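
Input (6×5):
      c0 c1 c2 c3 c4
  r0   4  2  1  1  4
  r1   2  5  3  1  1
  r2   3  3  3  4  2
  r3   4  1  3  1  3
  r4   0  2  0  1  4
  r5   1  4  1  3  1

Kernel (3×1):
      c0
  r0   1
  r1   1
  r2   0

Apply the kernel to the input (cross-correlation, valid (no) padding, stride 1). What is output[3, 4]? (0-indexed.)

The receptive field on the input at this output position is [3 / 4 / 1]. Elementwise product with the kernel and sum: 3·1 + 4·1.

7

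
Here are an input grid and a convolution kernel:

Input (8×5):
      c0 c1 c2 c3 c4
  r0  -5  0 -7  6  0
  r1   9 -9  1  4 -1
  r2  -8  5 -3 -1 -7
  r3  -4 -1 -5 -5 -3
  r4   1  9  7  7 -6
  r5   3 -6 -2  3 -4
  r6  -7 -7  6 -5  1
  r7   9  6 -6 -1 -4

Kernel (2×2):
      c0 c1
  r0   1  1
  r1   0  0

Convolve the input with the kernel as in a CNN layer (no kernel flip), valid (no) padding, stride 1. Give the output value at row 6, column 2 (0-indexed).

1

The receptive field on the input at this output position is [6 -5 / -6 -1]. Elementwise product with the kernel and sum: 6·1 + -5·1.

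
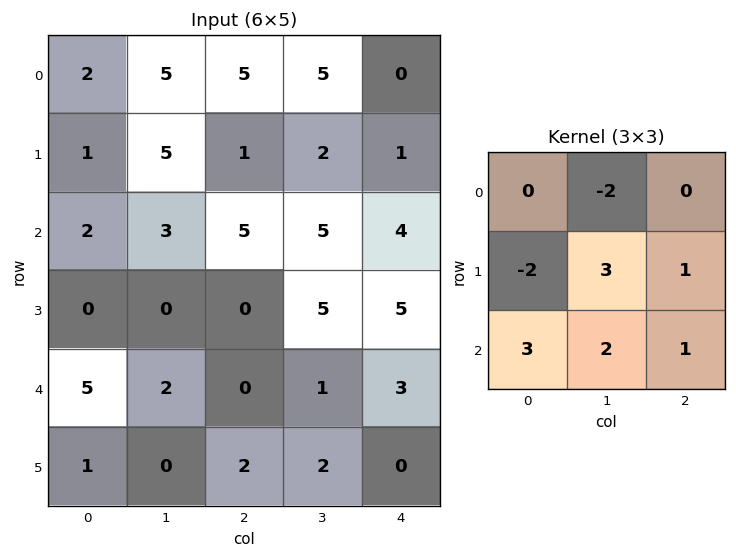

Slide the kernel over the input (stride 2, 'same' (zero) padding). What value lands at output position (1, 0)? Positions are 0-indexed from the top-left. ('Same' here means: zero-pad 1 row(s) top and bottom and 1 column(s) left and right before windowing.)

The receptive field on the zero-padded input at this output position is [0 1 5 / 0 2 3 / 0 0 0]. Elementwise product with the kernel and sum: 1·-2 + 0·-2 + 2·3 + 3·1 + 0·3 + 0·2 + 0·1.

7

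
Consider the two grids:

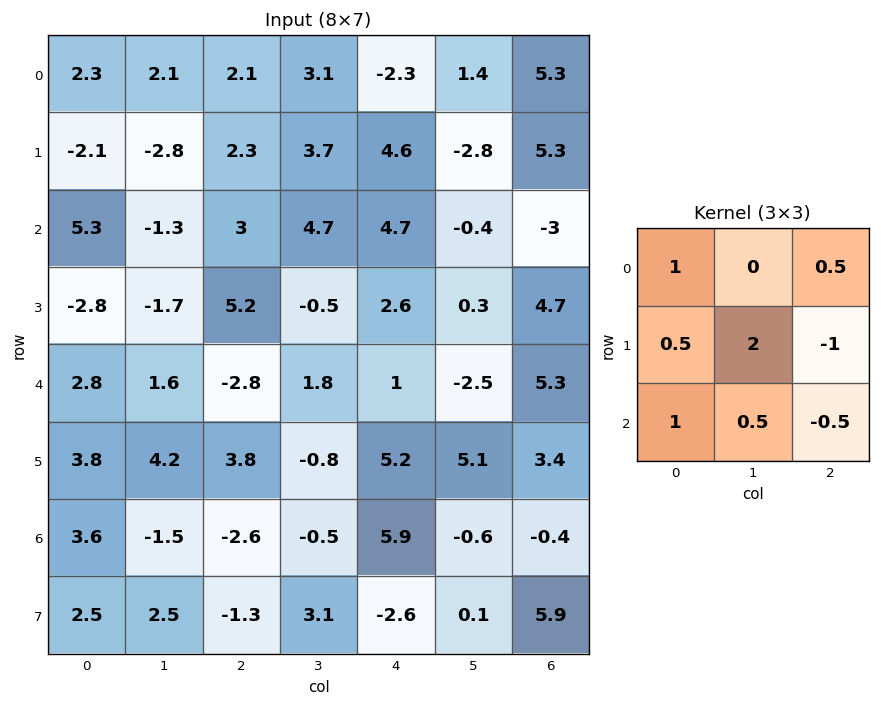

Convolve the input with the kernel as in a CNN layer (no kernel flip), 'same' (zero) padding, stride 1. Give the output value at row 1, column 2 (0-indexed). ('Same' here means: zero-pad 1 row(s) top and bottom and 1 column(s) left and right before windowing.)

The receptive field on the zero-padded input at this output position is [2.1 2.1 3.1 / -2.8 2.3 3.7 / -1.3 3 4.7]. Elementwise product with the kernel and sum: 2.1·1 + 3.1·0.5 + -2.8·0.5 + 2.3·2 + 3.7·-1 + -1.3·1 + 3·0.5 + 4.7·-0.5.

1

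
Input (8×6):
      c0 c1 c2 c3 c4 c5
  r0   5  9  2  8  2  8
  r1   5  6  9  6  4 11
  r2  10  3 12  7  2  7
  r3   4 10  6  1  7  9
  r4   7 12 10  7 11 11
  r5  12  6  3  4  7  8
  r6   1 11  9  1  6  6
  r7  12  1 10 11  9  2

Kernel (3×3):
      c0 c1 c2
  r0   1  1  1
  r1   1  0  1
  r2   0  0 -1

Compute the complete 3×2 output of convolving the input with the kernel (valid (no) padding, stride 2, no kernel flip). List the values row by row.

18 23
25 23
35 32

Output[0,0]: The receptive field on the input at this output position is [5 9 2 / 5 6 9 / 10 3 12]. Elementwise product with the kernel and sum: 5·1 + 9·1 + 2·1 + 5·1 + 9·1 + 12·-1.
Output[0,1]: The receptive field on the input at this output position is [2 8 2 / 9 6 4 / 12 7 2]. Elementwise product with the kernel and sum: 2·1 + 8·1 + 2·1 + 9·1 + 4·1 + 2·-1.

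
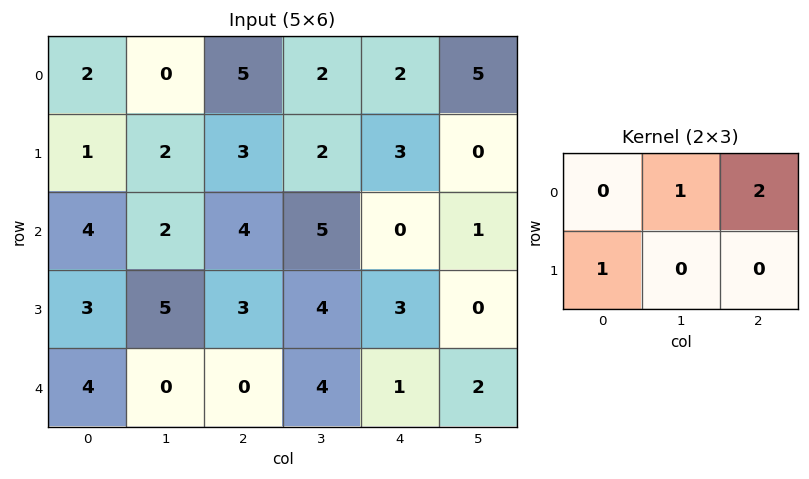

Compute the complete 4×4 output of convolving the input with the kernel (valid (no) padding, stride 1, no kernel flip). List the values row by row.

Output[0,0]: The receptive field on the input at this output position is [2 0 5 / 1 2 3]. Elementwise product with the kernel and sum: 0·1 + 5·2 + 1·1.
Output[0,1]: The receptive field on the input at this output position is [0 5 2 / 2 3 2]. Elementwise product with the kernel and sum: 5·1 + 2·2 + 2·1.

11 11 9 14
12 9 12 8
13 19 8 6
15 11 10 7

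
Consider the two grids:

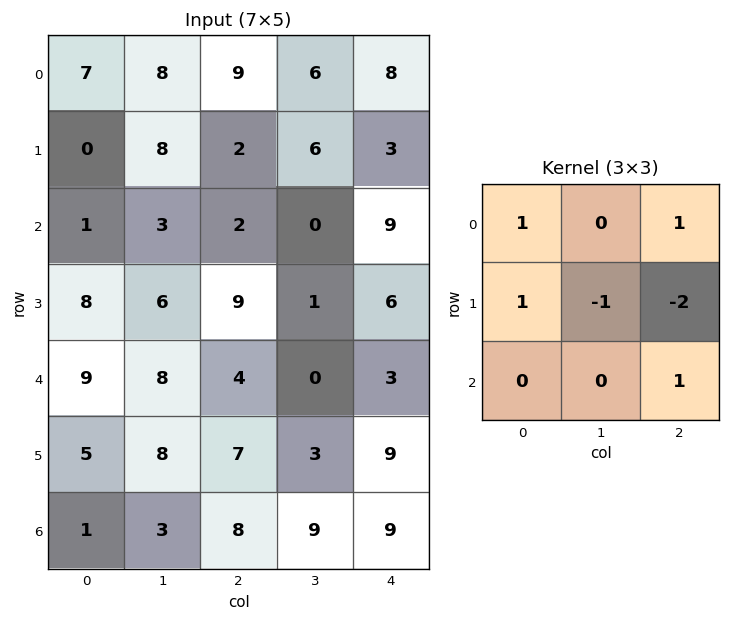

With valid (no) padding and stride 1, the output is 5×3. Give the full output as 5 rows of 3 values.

Output[0,0]: The receptive field on the input at this output position is [7 8 9 / 0 8 2 / 1 3 2]. Elementwise product with the kernel and sum: 7·1 + 9·1 + 0·1 + 8·-1 + 2·-2 + 2·1.

6 8 16
5 16 -5
-9 -2 10
17 14 22
4 12 2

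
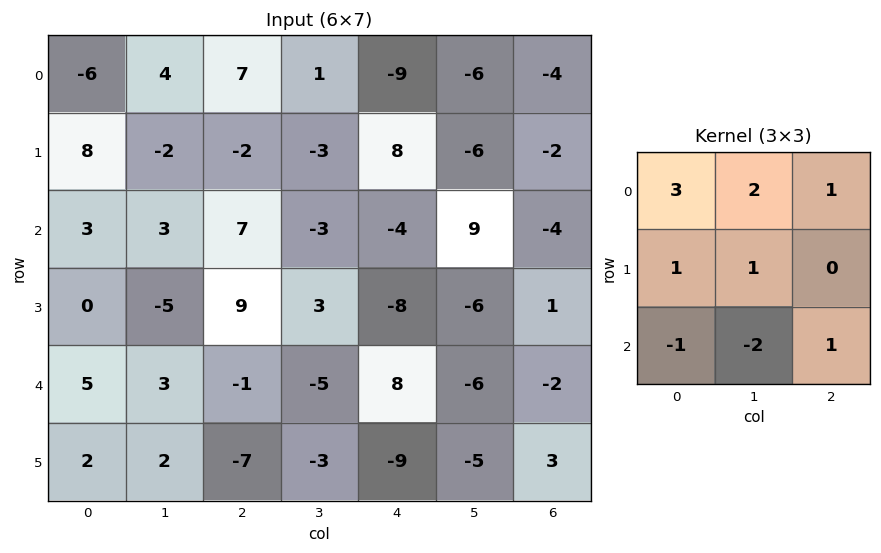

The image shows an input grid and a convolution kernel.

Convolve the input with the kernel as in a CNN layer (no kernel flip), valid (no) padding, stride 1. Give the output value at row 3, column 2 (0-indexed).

The receptive field on the input at this output position is [9 3 -8 / -1 -5 8 / -7 -3 -9]. Elementwise product with the kernel and sum: 9·3 + 3·2 + -8·1 + -1·1 + -5·1 + -7·-1 + -3·-2 + -9·1.

23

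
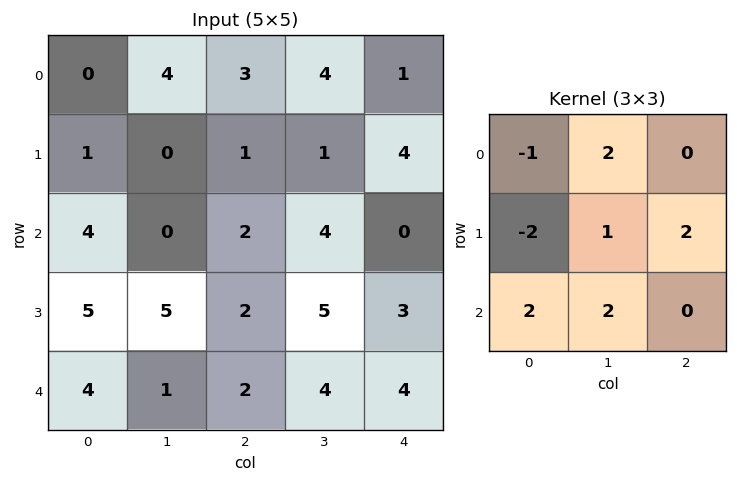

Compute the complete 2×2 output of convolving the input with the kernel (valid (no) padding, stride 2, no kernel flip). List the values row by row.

Output[0,0]: The receptive field on the input at this output position is [0 4 3 / 1 0 1 / 4 0 2]. Elementwise product with the kernel and sum: 0·-1 + 4·2 + 1·-2 + 0·1 + 1·2 + 4·2 + 0·2.
Output[0,1]: The receptive field on the input at this output position is [3 4 1 / 1 1 4 / 2 4 0]. Elementwise product with the kernel and sum: 3·-1 + 4·2 + 1·-2 + 1·1 + 4·2 + 2·2 + 4·2.

16 24
5 25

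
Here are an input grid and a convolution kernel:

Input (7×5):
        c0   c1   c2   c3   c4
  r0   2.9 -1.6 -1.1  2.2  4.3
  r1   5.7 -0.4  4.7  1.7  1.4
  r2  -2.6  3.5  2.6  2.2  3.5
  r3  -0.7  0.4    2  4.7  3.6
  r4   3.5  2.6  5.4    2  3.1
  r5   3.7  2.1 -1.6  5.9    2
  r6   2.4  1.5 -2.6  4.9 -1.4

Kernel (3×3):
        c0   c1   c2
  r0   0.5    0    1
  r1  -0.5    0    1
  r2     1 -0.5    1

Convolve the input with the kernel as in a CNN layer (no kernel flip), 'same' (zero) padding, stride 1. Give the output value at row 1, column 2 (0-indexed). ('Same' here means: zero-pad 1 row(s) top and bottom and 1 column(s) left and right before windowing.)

7.7

The receptive field on the zero-padded input at this output position is [-1.6 -1.1 2.2 / -0.4 4.7 1.7 / 3.5 2.6 2.2]. Elementwise product with the kernel and sum: -1.6·0.5 + 2.2·1 + -0.4·-0.5 + 1.7·1 + 3.5·1 + 2.6·-0.5 + 2.2·1.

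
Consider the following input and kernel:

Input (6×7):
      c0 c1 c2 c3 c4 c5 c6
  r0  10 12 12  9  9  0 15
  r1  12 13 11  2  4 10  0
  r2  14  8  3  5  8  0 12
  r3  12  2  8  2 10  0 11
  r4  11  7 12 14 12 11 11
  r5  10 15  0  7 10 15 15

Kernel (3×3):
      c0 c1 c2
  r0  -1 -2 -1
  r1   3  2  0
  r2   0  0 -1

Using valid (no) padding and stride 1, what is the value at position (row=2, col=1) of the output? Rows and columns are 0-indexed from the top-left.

-11

The receptive field on the input at this output position is [8 3 5 / 2 8 2 / 7 12 14]. Elementwise product with the kernel and sum: 8·-1 + 3·-2 + 5·-1 + 2·3 + 8·2 + 14·-1.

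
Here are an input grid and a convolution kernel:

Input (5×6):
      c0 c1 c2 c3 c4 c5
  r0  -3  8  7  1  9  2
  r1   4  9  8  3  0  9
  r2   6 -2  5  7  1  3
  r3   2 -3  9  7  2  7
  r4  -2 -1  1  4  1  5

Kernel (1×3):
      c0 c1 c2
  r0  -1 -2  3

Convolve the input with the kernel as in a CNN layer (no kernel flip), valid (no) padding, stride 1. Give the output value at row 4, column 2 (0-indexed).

-6

The receptive field on the input at this output position is [1 4 1]. Elementwise product with the kernel and sum: 1·-1 + 4·-2 + 1·3.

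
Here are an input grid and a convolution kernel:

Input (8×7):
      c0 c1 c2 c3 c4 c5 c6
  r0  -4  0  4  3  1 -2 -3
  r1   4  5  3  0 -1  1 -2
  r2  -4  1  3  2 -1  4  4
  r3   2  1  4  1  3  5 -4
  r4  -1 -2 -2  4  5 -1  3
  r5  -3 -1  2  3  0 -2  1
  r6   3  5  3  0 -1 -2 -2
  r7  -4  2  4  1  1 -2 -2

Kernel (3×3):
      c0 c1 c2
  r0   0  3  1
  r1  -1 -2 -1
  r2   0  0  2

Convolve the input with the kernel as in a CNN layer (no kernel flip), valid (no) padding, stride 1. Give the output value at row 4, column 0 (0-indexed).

1

The receptive field on the input at this output position is [-1 -2 -2 / -3 -1 2 / 3 5 3]. Elementwise product with the kernel and sum: -2·3 + -2·1 + -3·-1 + -1·-2 + 2·-1 + 3·2.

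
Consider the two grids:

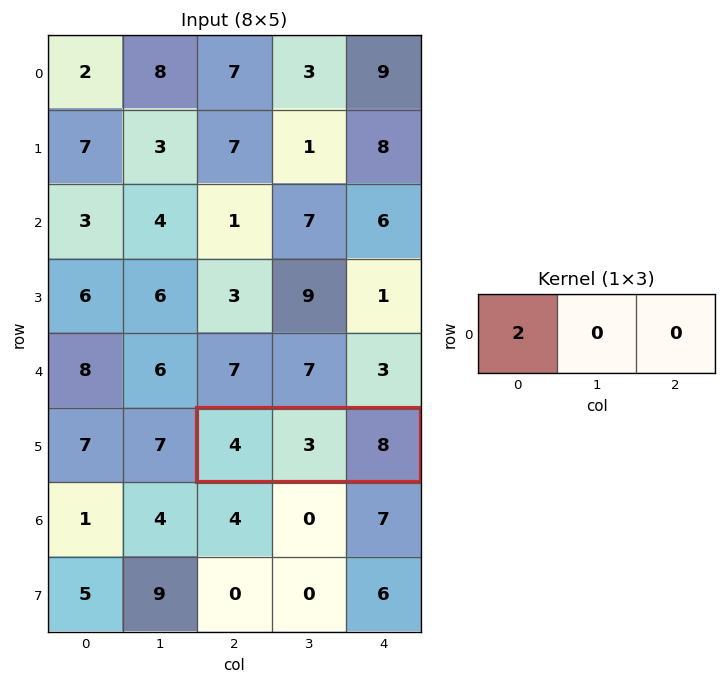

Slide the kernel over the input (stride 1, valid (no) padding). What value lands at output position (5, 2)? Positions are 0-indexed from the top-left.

8

The receptive field on the input at this output position is [4 3 8]. Elementwise product with the kernel and sum: 4·2.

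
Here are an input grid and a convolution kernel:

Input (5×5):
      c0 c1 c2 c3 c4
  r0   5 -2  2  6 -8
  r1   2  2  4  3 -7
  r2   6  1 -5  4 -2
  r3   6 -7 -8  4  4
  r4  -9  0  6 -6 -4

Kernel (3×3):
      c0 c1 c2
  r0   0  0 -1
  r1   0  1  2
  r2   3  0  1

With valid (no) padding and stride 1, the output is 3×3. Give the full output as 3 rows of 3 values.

Output[0,0]: The receptive field on the input at this output position is [5 -2 2 / 2 2 4 / 6 1 -5]. Elementwise product with the kernel and sum: 2·-1 + 2·1 + 4·2 + 6·3 + -5·1.
Output[0,1]: The receptive field on the input at this output position is [-2 2 6 / 2 4 3 / 1 -5 4]. Elementwise product with the kernel and sum: 6·-1 + 4·1 + 3·2 + 1·3 + 4·1.

21 11 -20
-3 -17 -13
-39 -10 28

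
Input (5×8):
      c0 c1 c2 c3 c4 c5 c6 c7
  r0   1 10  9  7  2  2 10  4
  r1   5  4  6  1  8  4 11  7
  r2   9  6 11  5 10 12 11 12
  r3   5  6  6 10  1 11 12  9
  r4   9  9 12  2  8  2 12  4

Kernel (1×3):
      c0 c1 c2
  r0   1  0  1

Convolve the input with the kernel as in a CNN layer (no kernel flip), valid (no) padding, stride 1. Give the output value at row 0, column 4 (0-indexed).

The receptive field on the input at this output position is [2 2 10]. Elementwise product with the kernel and sum: 2·1 + 10·1.

12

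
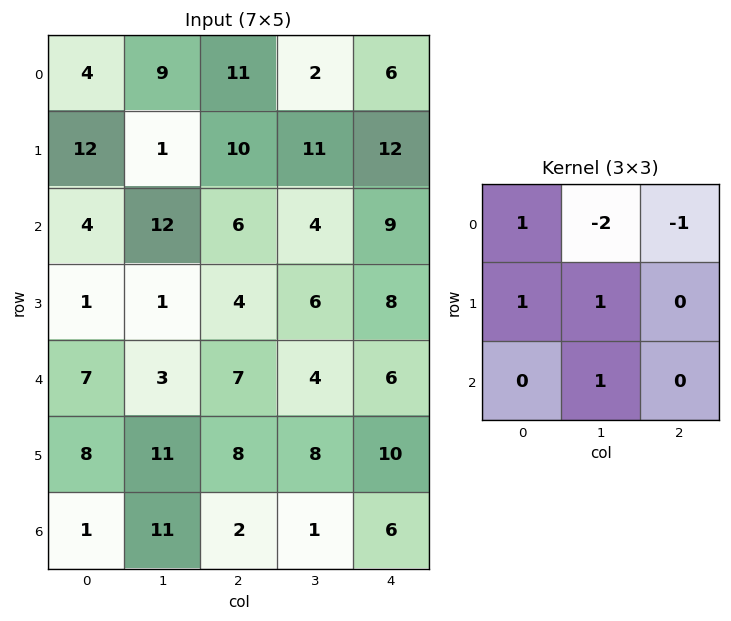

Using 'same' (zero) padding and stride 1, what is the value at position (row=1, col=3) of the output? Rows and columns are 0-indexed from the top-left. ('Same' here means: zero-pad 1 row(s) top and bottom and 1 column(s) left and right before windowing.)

26

The receptive field on the zero-padded input at this output position is [11 2 6 / 10 11 12 / 6 4 9]. Elementwise product with the kernel and sum: 11·1 + 2·-2 + 6·-1 + 10·1 + 11·1 + 4·1.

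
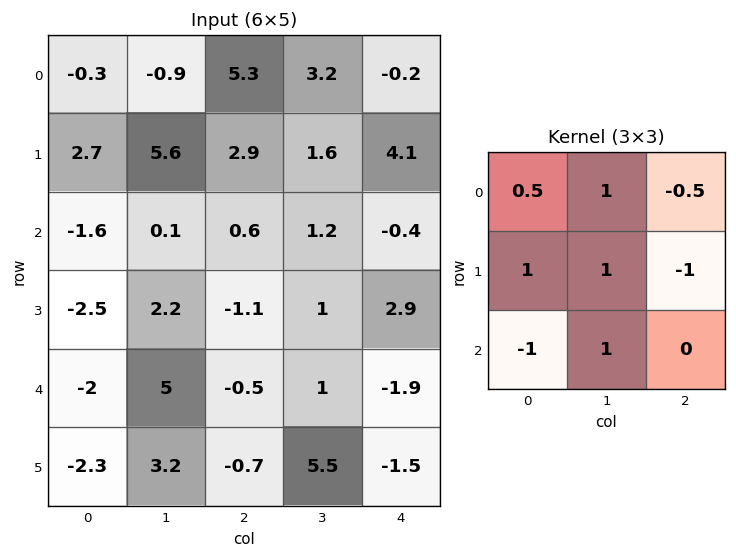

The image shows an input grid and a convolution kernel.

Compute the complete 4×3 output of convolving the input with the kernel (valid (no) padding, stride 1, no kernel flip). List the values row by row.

Output[0,0]: The receptive field on the input at this output position is [-0.3 -0.9 5.3 / 2.7 5.6 2.9 / -1.6 0.1 0.6]. Elementwise product with the kernel and sum: -0.3·0.5 + -0.9·1 + 5.3·-0.5 + 2.7·1 + 5.6·1 + 2.9·-1 + -1.6·-1 + 0.1·1.

3.4 10.65 6.95
8.1 1.1 5.3
6.8 -5.35 0.2
10.5 -0.9 7.6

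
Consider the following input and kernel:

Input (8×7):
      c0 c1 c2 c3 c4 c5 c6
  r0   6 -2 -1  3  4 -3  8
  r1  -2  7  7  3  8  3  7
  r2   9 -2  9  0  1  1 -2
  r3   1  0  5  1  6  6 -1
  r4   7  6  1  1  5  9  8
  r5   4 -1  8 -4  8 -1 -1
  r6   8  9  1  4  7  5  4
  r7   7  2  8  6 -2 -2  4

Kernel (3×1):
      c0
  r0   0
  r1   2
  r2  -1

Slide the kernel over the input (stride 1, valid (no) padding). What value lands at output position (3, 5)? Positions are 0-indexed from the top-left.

The receptive field on the input at this output position is [6 / 9 / -1]. Elementwise product with the kernel and sum: 9·2 + -1·-1.

19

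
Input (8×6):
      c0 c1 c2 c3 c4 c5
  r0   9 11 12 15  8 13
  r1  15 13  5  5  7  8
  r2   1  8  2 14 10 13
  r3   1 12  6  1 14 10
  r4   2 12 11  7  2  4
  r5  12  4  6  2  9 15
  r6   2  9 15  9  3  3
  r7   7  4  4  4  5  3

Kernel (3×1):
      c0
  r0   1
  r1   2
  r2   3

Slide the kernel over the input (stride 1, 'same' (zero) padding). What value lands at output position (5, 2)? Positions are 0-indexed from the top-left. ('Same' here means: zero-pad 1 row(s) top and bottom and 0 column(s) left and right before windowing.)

The receptive field on the zero-padded input at this output position is [11 / 6 / 15]. Elementwise product with the kernel and sum: 11·1 + 6·2 + 15·3.

68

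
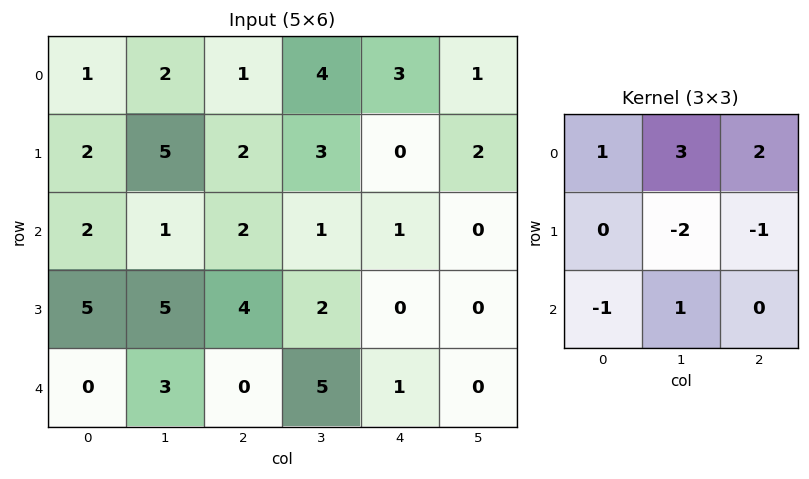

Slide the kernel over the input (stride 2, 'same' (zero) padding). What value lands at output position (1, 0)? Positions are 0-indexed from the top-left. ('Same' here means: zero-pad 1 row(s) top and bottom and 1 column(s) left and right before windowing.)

16

The receptive field on the zero-padded input at this output position is [0 2 5 / 0 2 1 / 0 5 5]. Elementwise product with the kernel and sum: 0·1 + 2·3 + 5·2 + 2·-2 + 1·-1 + 0·-1 + 5·1.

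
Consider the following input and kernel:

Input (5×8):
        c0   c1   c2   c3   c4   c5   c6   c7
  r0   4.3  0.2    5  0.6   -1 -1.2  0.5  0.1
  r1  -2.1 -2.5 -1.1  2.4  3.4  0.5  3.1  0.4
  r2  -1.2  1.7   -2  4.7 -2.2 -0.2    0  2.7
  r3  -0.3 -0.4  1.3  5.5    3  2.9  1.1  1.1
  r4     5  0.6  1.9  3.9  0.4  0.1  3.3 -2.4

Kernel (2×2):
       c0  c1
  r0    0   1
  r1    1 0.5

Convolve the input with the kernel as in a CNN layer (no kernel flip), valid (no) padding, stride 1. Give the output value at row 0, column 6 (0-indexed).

The receptive field on the input at this output position is [0.5 0.1 / 3.1 0.4]. Elementwise product with the kernel and sum: 0.1·1 + 3.1·1 + 0.4·0.5.

3.4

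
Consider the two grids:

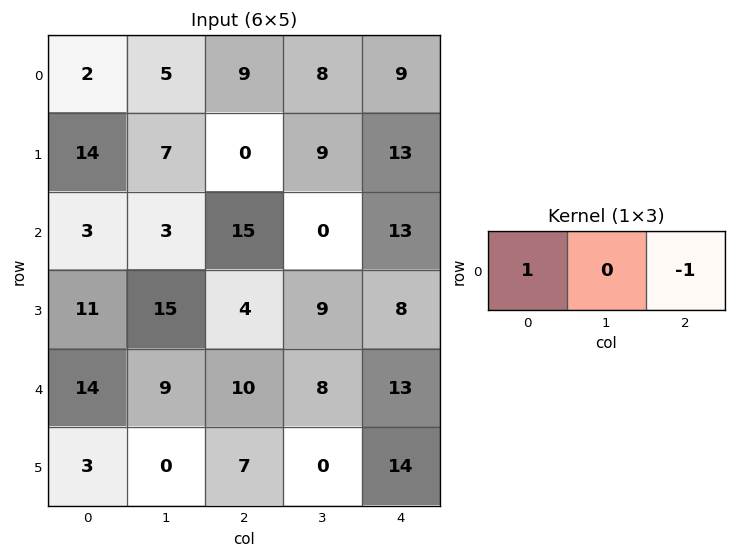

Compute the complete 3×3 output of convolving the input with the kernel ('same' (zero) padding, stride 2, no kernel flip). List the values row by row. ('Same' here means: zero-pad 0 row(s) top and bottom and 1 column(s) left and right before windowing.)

-5 -3 8
-3 3 0
-9 1 8

Output[0,0]: The receptive field on the zero-padded input at this output position is [0 2 5]. Elementwise product with the kernel and sum: 0·1 + 5·-1.
Output[0,1]: The receptive field on the zero-padded input at this output position is [5 9 8]. Elementwise product with the kernel and sum: 5·1 + 8·-1.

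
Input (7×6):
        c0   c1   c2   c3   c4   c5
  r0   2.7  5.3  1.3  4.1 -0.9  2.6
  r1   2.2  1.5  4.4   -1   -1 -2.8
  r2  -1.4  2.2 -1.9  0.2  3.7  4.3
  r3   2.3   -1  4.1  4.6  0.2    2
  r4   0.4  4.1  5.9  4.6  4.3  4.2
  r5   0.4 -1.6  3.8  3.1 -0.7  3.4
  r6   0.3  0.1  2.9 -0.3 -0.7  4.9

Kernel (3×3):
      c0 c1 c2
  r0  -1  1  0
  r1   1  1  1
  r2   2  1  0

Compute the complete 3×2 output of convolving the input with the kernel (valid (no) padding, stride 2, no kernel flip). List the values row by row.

Output[0,0]: The receptive field on the input at this output position is [2.7 5.3 1.3 / 2.2 1.5 4.4 / -1.4 2.2 -1.9]. Elementwise product with the kernel and sum: 2.7·-1 + 5.3·1 + 2.2·1 + 1.5·1 + 4.4·1 + -1.4·2 + 2.2·1.

10.1 1.6
13.9 27.4
7 10.4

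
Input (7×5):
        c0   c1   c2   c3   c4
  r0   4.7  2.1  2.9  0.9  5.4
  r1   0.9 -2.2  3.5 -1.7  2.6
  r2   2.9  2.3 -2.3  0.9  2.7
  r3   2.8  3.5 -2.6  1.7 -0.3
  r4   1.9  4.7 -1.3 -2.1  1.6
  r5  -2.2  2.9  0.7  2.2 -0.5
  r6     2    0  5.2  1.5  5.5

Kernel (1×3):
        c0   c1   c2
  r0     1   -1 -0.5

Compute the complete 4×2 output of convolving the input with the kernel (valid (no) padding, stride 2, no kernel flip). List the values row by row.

1.15 -0.7
1.75 -4.55
-2.15 0
-0.6 0.95

Output[0,0]: The receptive field on the input at this output position is [4.7 2.1 2.9]. Elementwise product with the kernel and sum: 4.7·1 + 2.1·-1 + 2.9·-0.5.
Output[0,1]: The receptive field on the input at this output position is [2.9 0.9 5.4]. Elementwise product with the kernel and sum: 2.9·1 + 0.9·-1 + 5.4·-0.5.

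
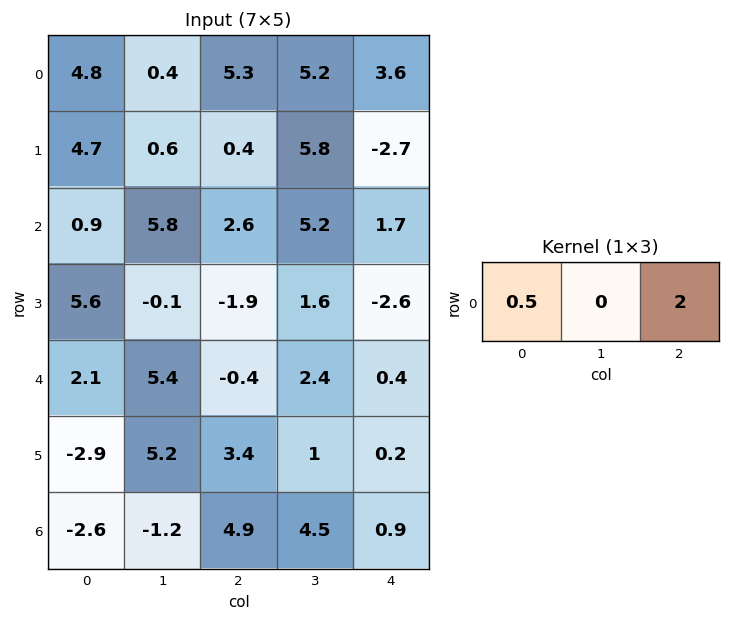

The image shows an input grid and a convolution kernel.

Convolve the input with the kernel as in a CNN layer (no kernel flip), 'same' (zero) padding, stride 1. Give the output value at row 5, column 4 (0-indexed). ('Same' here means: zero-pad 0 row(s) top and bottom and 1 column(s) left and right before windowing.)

0.5

The receptive field on the zero-padded input at this output position is [1 0.2 0]. Elementwise product with the kernel and sum: 1·0.5 + 0·2.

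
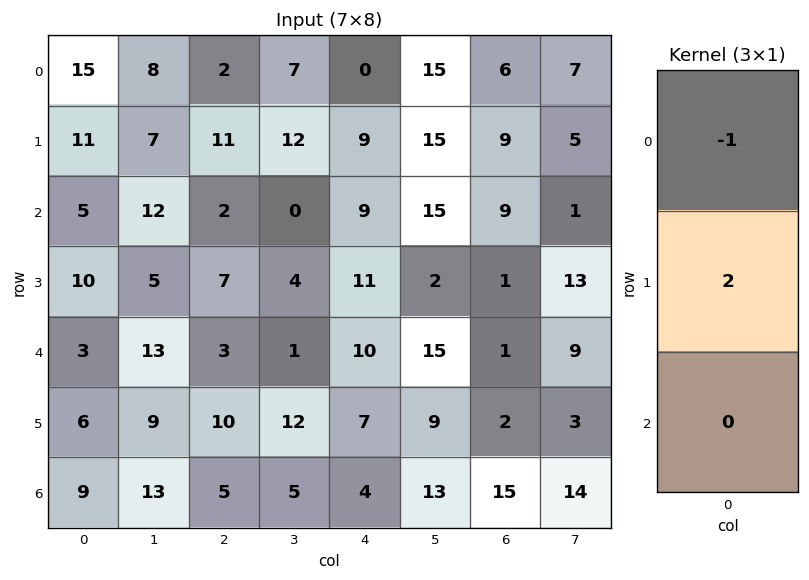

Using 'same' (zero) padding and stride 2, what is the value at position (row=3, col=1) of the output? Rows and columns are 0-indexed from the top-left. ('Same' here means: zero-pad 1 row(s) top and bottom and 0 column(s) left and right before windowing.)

The receptive field on the zero-padded input at this output position is [10 / 5 / 0]. Elementwise product with the kernel and sum: 10·-1 + 5·2.

0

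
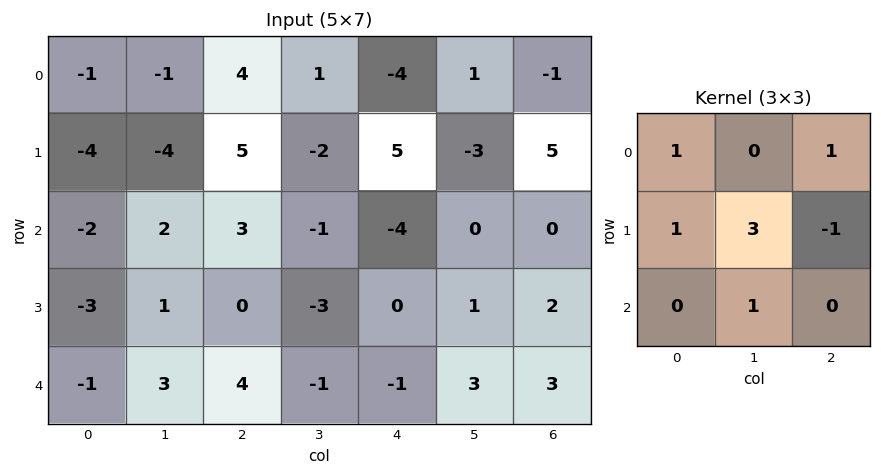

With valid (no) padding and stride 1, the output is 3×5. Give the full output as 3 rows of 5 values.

-16 16 -7 14 -14
3 6 11 -18 7
4 9 -11 -6 0

Output[0,0]: The receptive field on the input at this output position is [-1 -1 4 / -4 -4 5 / -2 2 3]. Elementwise product with the kernel and sum: -1·1 + 4·1 + -4·1 + -4·3 + 5·-1 + 2·1.
Output[0,1]: The receptive field on the input at this output position is [-1 4 1 / -4 5 -2 / 2 3 -1]. Elementwise product with the kernel and sum: -1·1 + 1·1 + -4·1 + 5·3 + -2·-1 + 3·1.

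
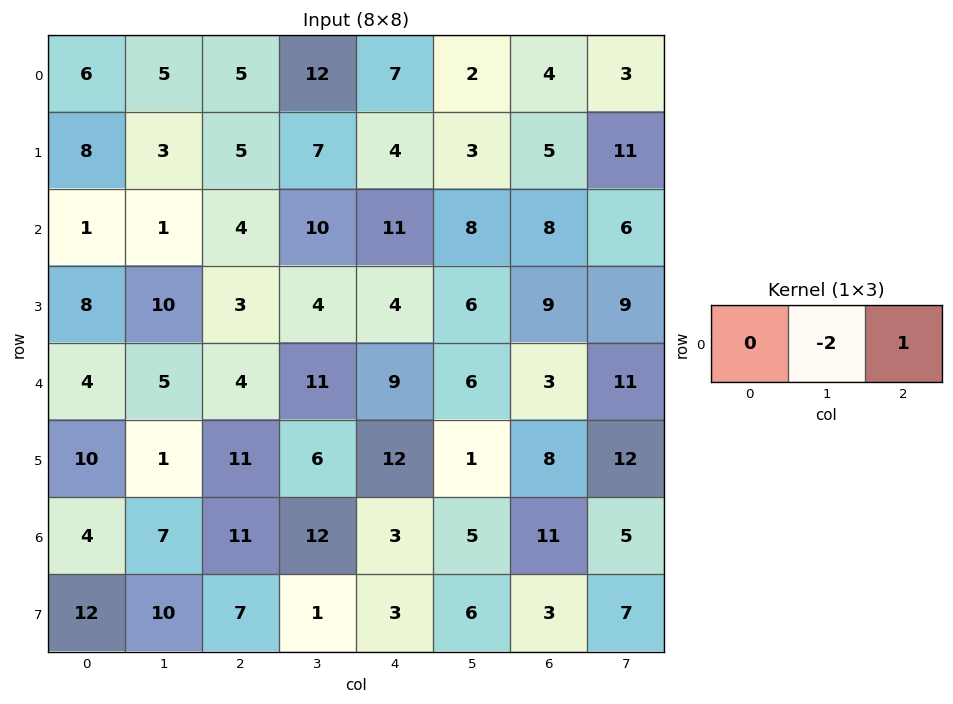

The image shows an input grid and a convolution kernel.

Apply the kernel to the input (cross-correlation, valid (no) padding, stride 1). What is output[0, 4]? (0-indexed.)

0

The receptive field on the input at this output position is [7 2 4]. Elementwise product with the kernel and sum: 2·-2 + 4·1.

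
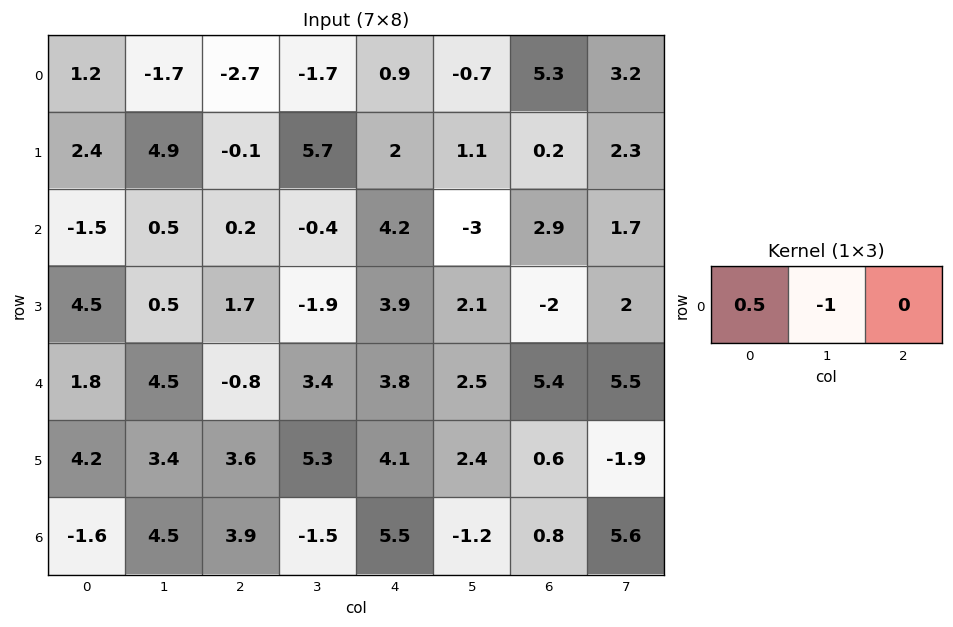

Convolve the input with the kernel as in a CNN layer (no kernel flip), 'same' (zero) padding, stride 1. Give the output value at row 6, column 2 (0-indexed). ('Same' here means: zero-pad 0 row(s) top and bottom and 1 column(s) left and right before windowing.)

The receptive field on the zero-padded input at this output position is [4.5 3.9 -1.5]. Elementwise product with the kernel and sum: 4.5·0.5 + 3.9·-1.

-1.65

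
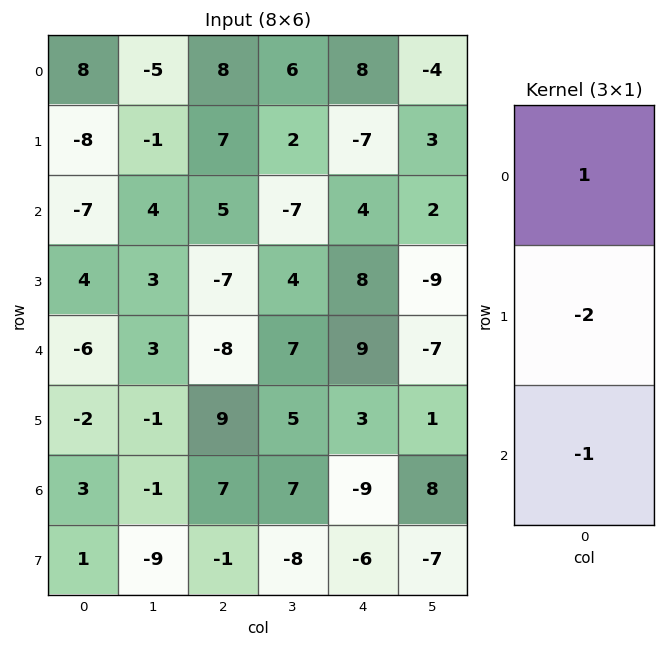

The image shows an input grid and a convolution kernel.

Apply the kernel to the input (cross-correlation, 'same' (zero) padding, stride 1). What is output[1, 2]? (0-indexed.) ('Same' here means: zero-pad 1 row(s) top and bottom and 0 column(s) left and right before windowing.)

-11

The receptive field on the zero-padded input at this output position is [8 / 7 / 5]. Elementwise product with the kernel and sum: 8·1 + 7·-2 + 5·-1.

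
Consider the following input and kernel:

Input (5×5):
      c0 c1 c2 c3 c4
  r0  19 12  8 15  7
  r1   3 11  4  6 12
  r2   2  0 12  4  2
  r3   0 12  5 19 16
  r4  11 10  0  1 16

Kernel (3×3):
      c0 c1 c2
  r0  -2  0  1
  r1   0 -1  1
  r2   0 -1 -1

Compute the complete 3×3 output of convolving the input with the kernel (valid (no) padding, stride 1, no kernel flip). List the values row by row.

-49 -23 -9
-7 -48 -33
-9 17 -42

Output[0,0]: The receptive field on the input at this output position is [19 12 8 / 3 11 4 / 2 0 12]. Elementwise product with the kernel and sum: 19·-2 + 8·1 + 11·-1 + 4·1 + 0·-1 + 12·-1.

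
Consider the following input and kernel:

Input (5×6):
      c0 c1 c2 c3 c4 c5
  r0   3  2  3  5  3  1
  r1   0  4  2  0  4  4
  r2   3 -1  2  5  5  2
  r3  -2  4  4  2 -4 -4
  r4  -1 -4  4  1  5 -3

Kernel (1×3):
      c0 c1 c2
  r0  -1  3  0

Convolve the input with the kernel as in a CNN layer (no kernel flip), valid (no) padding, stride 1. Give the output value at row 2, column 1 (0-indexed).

The receptive field on the input at this output position is [-1 2 5]. Elementwise product with the kernel and sum: -1·-1 + 2·3.

7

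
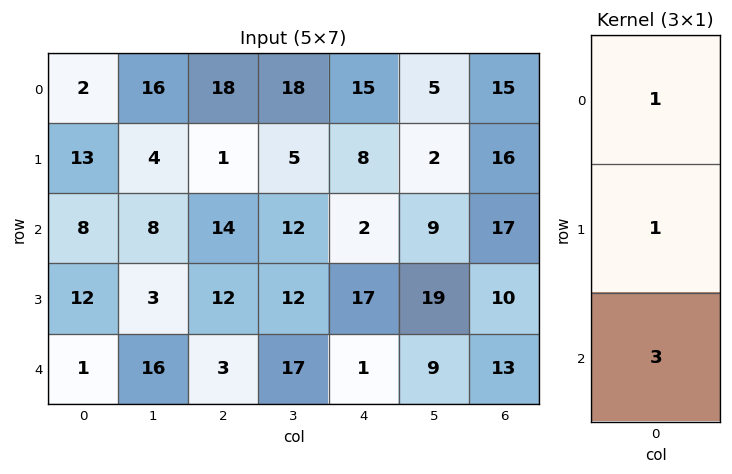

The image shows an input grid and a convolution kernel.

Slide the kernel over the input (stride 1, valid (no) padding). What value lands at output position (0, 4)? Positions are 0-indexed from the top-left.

29

The receptive field on the input at this output position is [15 / 8 / 2]. Elementwise product with the kernel and sum: 15·1 + 8·1 + 2·3.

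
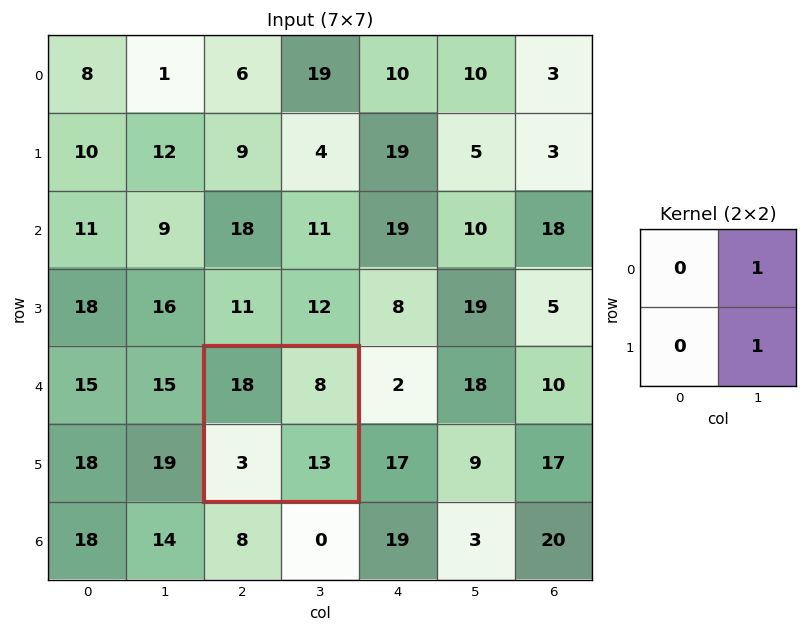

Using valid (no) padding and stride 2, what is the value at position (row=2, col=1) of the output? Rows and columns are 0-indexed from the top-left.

21

The receptive field on the input at this output position is [18 8 / 3 13]. Elementwise product with the kernel and sum: 8·1 + 13·1.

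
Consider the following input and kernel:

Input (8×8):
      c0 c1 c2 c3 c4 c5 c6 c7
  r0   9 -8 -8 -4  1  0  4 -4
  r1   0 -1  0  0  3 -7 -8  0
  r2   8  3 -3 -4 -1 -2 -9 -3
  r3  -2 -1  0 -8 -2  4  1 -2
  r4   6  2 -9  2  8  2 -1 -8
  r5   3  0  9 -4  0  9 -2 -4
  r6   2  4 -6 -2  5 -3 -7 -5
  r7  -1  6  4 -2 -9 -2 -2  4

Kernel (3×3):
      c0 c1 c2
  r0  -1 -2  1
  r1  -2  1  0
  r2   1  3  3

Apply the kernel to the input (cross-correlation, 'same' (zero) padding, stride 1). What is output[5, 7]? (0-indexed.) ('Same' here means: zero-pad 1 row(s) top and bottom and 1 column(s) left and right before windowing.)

The receptive field on the zero-padded input at this output position is [-1 -8 0 / -2 -4 0 / -7 -5 0]. Elementwise product with the kernel and sum: -1·-1 + -8·-2 + 0·1 + -2·-2 + -4·1 + -7·1 + -5·3 + 0·3.

-5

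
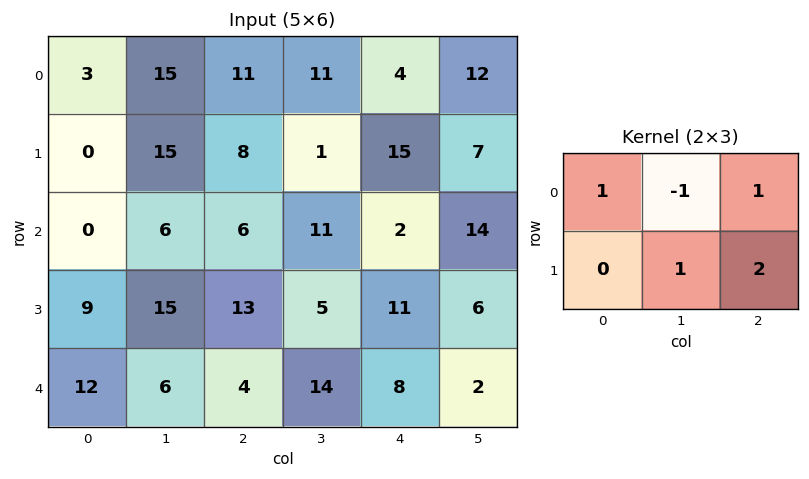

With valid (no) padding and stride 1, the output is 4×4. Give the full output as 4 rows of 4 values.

30 25 35 48
11 36 37 23
41 34 24 46
21 39 49 12

Output[0,0]: The receptive field on the input at this output position is [3 15 11 / 0 15 8]. Elementwise product with the kernel and sum: 3·1 + 15·-1 + 11·1 + 15·1 + 8·2.
Output[0,1]: The receptive field on the input at this output position is [15 11 11 / 15 8 1]. Elementwise product with the kernel and sum: 15·1 + 11·-1 + 11·1 + 8·1 + 1·2.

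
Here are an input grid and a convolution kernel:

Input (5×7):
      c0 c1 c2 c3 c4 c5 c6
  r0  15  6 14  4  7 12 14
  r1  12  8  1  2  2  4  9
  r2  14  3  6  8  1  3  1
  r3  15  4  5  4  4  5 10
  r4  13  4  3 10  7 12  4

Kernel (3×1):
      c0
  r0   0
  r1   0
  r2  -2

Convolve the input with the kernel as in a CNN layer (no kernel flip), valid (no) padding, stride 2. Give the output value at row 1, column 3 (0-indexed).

The receptive field on the input at this output position is [1 / 10 / 4]. Elementwise product with the kernel and sum: 4·-2.

-8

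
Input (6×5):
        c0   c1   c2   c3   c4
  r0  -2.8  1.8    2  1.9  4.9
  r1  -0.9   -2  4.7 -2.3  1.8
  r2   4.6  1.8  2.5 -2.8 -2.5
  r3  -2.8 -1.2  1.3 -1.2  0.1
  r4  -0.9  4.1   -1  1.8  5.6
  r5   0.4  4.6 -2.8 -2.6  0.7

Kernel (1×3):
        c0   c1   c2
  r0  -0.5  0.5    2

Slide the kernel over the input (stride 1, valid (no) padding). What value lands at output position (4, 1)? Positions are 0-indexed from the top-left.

1.05

The receptive field on the input at this output position is [4.1 -1 1.8]. Elementwise product with the kernel and sum: 4.1·-0.5 + -1·0.5 + 1.8·2.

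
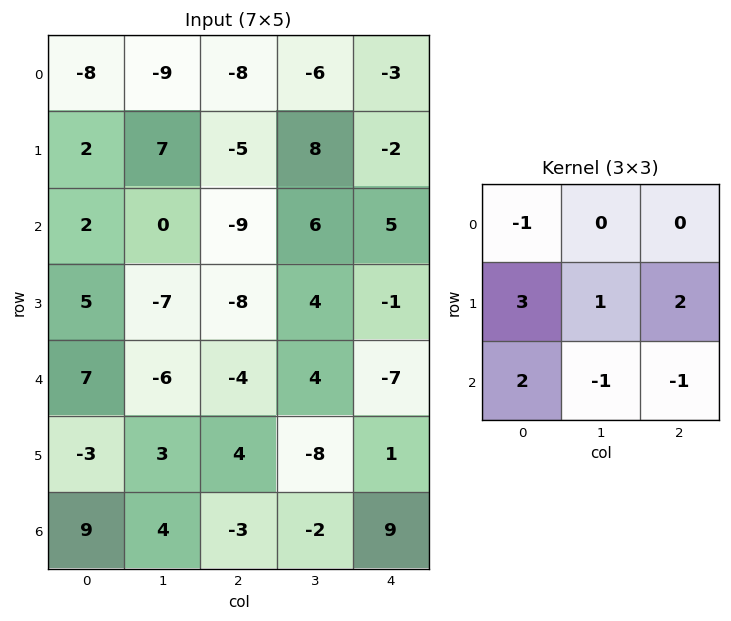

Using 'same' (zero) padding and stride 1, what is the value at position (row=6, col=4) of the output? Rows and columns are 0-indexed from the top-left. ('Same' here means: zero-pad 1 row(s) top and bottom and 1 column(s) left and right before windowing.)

The receptive field on the zero-padded input at this output position is [-8 1 0 / -2 9 0 / 0 0 0]. Elementwise product with the kernel and sum: -8·-1 + -2·3 + 9·1 + 0·2 + 0·2 + 0·-1 + 0·-1.

11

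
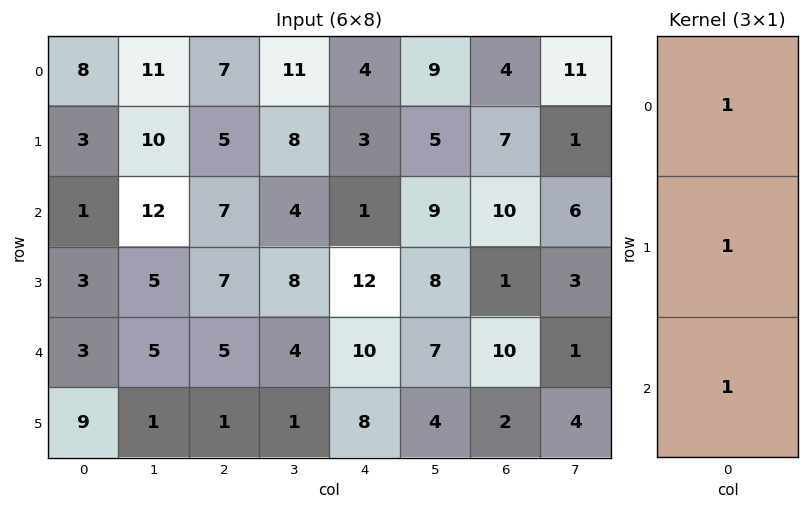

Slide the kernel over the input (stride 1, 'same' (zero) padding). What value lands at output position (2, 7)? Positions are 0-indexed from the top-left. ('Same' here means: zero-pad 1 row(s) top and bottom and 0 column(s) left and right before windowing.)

The receptive field on the zero-padded input at this output position is [1 / 6 / 3]. Elementwise product with the kernel and sum: 1·1 + 6·1 + 3·1.

10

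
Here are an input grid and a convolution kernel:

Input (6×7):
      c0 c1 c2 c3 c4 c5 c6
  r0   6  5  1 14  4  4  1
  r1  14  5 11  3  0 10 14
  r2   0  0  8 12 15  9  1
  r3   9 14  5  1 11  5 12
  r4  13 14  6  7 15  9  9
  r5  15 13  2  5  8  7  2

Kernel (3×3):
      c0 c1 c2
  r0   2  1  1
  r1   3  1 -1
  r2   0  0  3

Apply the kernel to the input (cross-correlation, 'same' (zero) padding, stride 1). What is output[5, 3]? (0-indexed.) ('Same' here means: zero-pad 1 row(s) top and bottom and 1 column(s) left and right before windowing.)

The receptive field on the zero-padded input at this output position is [6 7 15 / 2 5 8 / 0 0 0]. Elementwise product with the kernel and sum: 6·2 + 7·1 + 15·1 + 2·3 + 5·1 + 8·-1 + 0·3.

37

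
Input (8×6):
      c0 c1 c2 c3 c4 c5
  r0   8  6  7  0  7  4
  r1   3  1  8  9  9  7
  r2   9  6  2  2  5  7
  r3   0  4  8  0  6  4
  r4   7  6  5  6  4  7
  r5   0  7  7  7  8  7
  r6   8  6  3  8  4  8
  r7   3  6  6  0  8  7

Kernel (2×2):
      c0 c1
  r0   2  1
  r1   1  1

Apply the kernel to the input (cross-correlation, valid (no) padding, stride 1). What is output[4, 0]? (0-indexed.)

The receptive field on the input at this output position is [7 6 / 0 7]. Elementwise product with the kernel and sum: 7·2 + 6·1 + 0·1 + 7·1.

27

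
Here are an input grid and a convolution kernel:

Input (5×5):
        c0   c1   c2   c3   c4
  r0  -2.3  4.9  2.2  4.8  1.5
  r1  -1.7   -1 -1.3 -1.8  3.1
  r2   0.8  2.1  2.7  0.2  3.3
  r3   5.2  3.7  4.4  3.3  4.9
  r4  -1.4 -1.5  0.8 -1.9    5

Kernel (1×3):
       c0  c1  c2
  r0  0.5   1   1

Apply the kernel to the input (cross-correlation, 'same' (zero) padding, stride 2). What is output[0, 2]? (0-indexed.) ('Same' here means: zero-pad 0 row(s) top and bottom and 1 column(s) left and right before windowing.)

The receptive field on the zero-padded input at this output position is [4.8 1.5 0]. Elementwise product with the kernel and sum: 4.8·0.5 + 1.5·1 + 0·1.

3.9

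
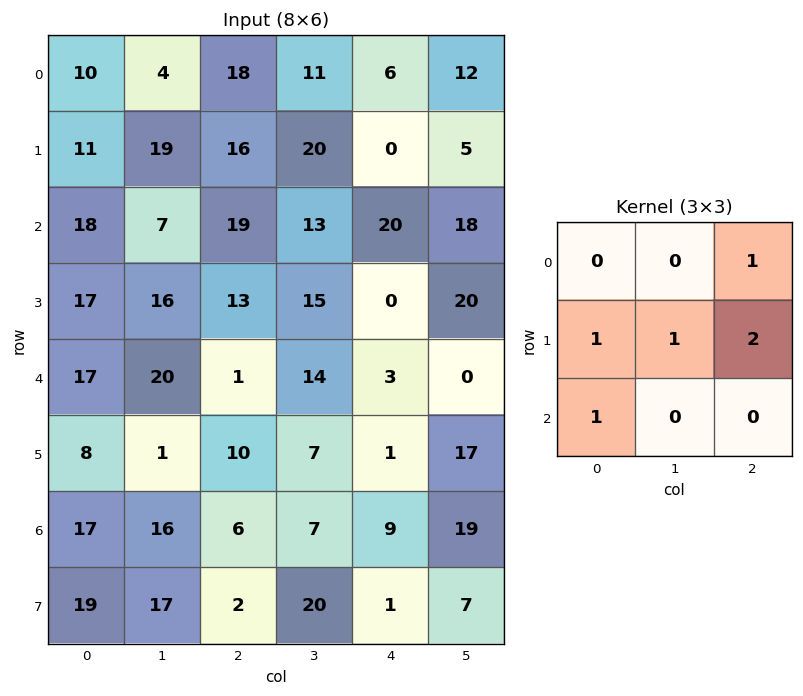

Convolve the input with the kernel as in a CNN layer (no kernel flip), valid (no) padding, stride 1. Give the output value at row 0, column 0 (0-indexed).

The receptive field on the input at this output position is [10 4 18 / 11 19 16 / 18 7 19]. Elementwise product with the kernel and sum: 18·1 + 11·1 + 19·1 + 16·2 + 18·1.

98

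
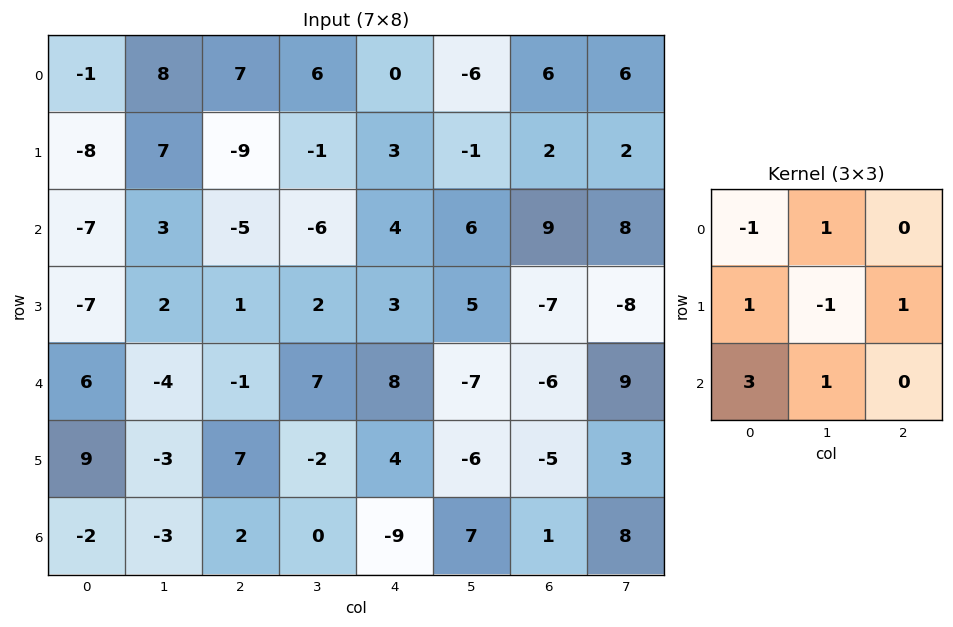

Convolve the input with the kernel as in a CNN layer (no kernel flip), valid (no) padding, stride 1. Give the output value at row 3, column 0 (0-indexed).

42

The receptive field on the input at this output position is [-7 2 1 / 6 -4 -1 / 9 -3 7]. Elementwise product with the kernel and sum: -7·-1 + 2·1 + 6·1 + -4·-1 + -1·1 + 9·3 + -3·1.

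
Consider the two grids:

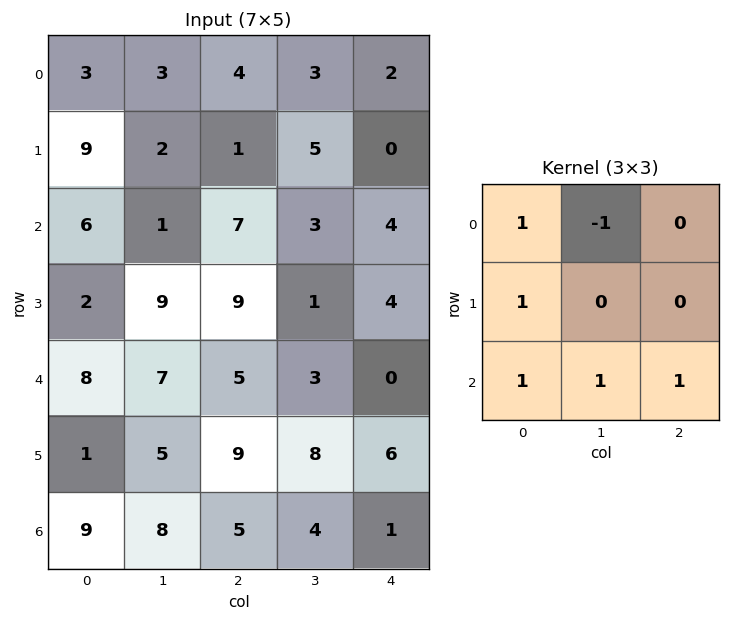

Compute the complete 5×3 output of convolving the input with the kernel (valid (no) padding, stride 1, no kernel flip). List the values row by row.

23 12 16
33 21 17
27 18 21
16 29 36
24 24 21

Output[0,0]: The receptive field on the input at this output position is [3 3 4 / 9 2 1 / 6 1 7]. Elementwise product with the kernel and sum: 3·1 + 3·-1 + 9·1 + 6·1 + 1·1 + 7·1.
Output[0,1]: The receptive field on the input at this output position is [3 4 3 / 2 1 5 / 1 7 3]. Elementwise product with the kernel and sum: 3·1 + 4·-1 + 2·1 + 1·1 + 7·1 + 3·1.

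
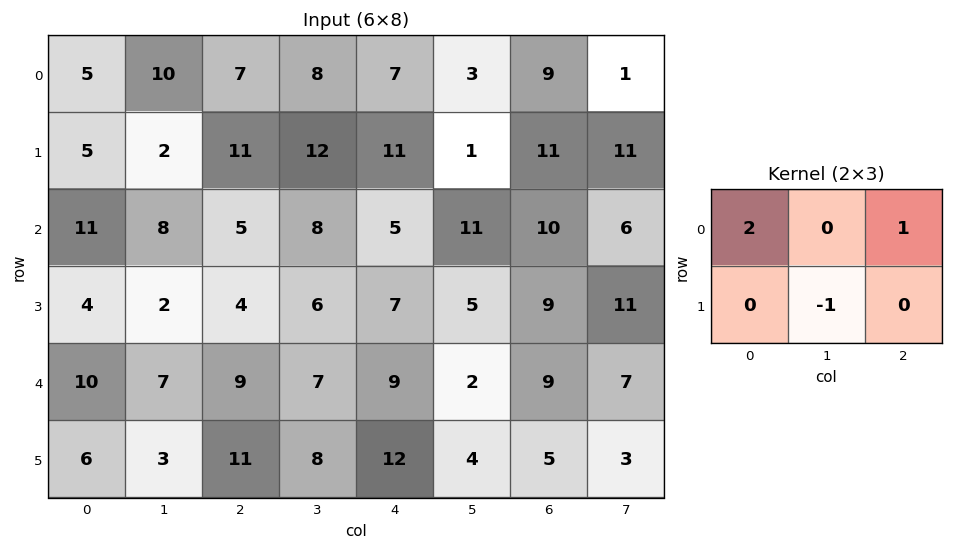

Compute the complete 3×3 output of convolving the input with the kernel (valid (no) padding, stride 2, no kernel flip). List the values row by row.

15 9 22
25 9 15
26 19 23

Output[0,0]: The receptive field on the input at this output position is [5 10 7 / 5 2 11]. Elementwise product with the kernel and sum: 5·2 + 7·1 + 2·-1.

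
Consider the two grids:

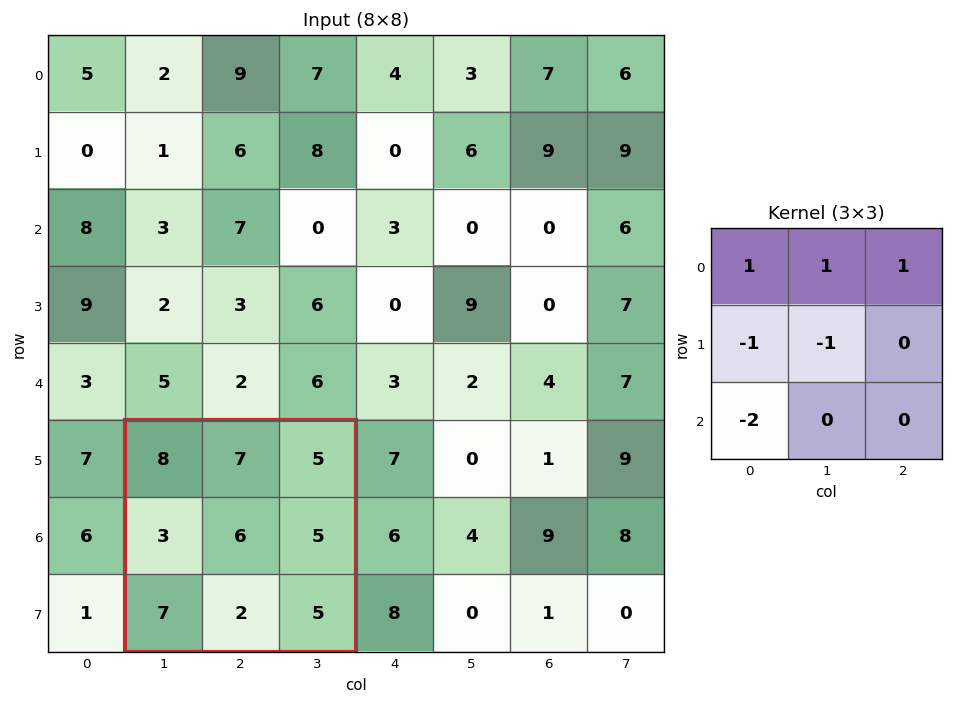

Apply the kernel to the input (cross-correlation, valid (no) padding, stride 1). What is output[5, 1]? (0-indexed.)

The receptive field on the input at this output position is [8 7 5 / 3 6 5 / 7 2 5]. Elementwise product with the kernel and sum: 8·1 + 7·1 + 5·1 + 3·-1 + 6·-1 + 7·-2.

-3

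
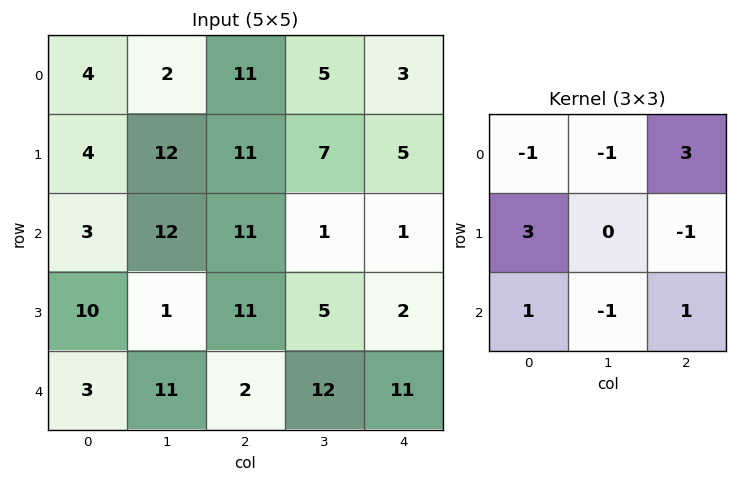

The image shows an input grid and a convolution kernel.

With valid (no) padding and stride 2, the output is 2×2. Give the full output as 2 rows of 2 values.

Output[0,0]: The receptive field on the input at this output position is [4 2 11 / 4 12 11 / 3 12 11]. Elementwise product with the kernel and sum: 4·-1 + 2·-1 + 11·3 + 4·3 + 11·-1 + 3·1 + 12·-1 + 11·1.

30 32
31 23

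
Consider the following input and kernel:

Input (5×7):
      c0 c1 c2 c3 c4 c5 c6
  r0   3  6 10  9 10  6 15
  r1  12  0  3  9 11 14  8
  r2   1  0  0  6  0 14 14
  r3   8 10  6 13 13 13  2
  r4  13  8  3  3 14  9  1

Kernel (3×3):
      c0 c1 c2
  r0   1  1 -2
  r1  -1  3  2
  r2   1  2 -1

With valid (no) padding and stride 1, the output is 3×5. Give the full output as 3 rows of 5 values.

-16 19 57 51 47
27 6 27 40 116
61 33 60 52 47

Output[0,0]: The receptive field on the input at this output position is [3 6 10 / 12 0 3 / 1 0 0]. Elementwise product with the kernel and sum: 3·1 + 6·1 + 10·-2 + 12·-1 + 0·3 + 3·2 + 1·1 + 0·2 + 0·-1.
Output[0,1]: The receptive field on the input at this output position is [6 10 9 / 0 3 9 / 0 0 6]. Elementwise product with the kernel and sum: 6·1 + 10·1 + 9·-2 + 0·-1 + 3·3 + 9·2 + 0·1 + 0·2 + 6·-1.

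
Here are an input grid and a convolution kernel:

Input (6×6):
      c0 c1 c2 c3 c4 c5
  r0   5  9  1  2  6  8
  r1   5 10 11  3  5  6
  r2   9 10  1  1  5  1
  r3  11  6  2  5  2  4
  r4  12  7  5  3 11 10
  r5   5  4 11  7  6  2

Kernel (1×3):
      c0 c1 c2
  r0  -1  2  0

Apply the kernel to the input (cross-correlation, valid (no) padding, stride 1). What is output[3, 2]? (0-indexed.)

8

The receptive field on the input at this output position is [2 5 2]. Elementwise product with the kernel and sum: 2·-1 + 5·2.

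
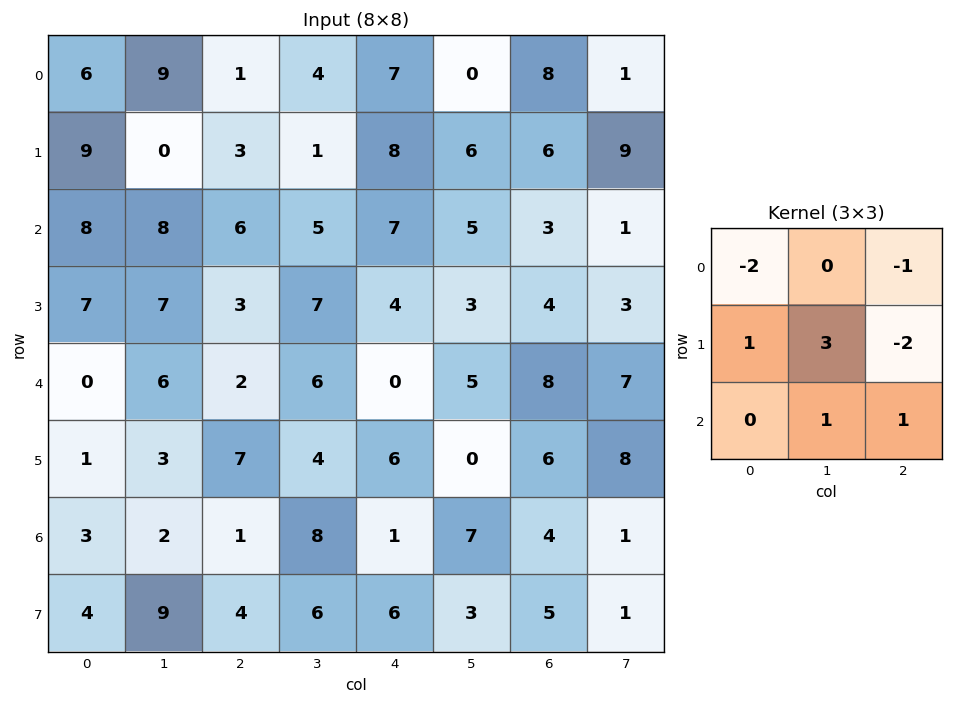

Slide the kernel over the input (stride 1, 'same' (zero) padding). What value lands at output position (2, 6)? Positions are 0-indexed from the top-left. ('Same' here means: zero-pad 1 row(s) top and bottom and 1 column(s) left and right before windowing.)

The receptive field on the zero-padded input at this output position is [6 6 9 / 5 3 1 / 3 4 3]. Elementwise product with the kernel and sum: 6·-2 + 9·-1 + 5·1 + 3·3 + 1·-2 + 4·1 + 3·1.

-2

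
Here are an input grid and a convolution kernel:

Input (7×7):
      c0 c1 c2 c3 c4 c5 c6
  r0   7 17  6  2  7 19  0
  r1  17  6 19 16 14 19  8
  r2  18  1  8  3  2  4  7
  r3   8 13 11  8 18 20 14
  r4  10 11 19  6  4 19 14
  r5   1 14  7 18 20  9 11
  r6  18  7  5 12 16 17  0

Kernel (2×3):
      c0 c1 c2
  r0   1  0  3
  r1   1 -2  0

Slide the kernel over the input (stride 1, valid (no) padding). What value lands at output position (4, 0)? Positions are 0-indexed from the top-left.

40

The receptive field on the input at this output position is [10 11 19 / 1 14 7]. Elementwise product with the kernel and sum: 10·1 + 19·3 + 1·1 + 14·-2.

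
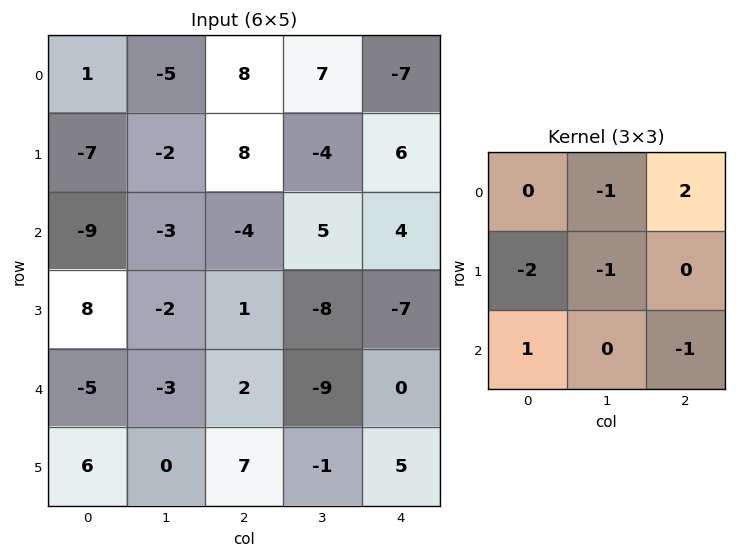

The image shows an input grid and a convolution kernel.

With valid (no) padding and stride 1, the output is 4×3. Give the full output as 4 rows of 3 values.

32 -6 -41
46 0 27
-26 23 11
16 -12 1

Output[0,0]: The receptive field on the input at this output position is [1 -5 8 / -7 -2 8 / -9 -3 -4]. Elementwise product with the kernel and sum: -5·-1 + 8·2 + -7·-2 + -2·-1 + -9·1 + -4·-1.
Output[0,1]: The receptive field on the input at this output position is [-5 8 7 / -2 8 -4 / -3 -4 5]. Elementwise product with the kernel and sum: 8·-1 + 7·2 + -2·-2 + 8·-1 + -3·1 + 5·-1.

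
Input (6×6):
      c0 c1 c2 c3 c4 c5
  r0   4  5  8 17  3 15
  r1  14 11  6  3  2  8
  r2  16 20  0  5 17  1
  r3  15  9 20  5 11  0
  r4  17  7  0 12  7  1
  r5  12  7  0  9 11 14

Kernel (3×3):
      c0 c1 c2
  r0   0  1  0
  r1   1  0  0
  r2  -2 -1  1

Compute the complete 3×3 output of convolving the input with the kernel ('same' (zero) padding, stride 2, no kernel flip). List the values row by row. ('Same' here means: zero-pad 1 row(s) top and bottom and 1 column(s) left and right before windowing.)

Output[0,0]: The receptive field on the zero-padded input at this output position is [0 0 0 / 0 4 5 / 0 14 11]. Elementwise product with the kernel and sum: 0·1 + 0·1 + 0·-2 + 14·-1 + 11·1.
Output[0,1]: The receptive field on the zero-padded input at this output position is [0 0 0 / 5 8 17 / 11 6 3]. Elementwise product with the kernel and sum: 0·1 + 5·1 + 11·-2 + 6·-1 + 3·1.

-3 -20 17
8 -7 -14
10 22 8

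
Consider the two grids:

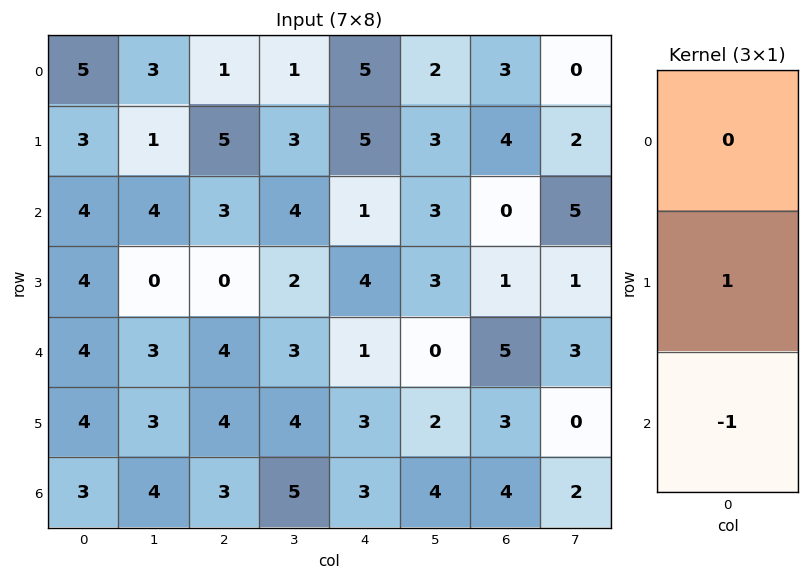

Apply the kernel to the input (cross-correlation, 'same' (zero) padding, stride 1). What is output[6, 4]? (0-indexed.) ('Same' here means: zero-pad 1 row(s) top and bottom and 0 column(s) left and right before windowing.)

3

The receptive field on the zero-padded input at this output position is [3 / 3 / 0]. Elementwise product with the kernel and sum: 3·1 + 0·-1.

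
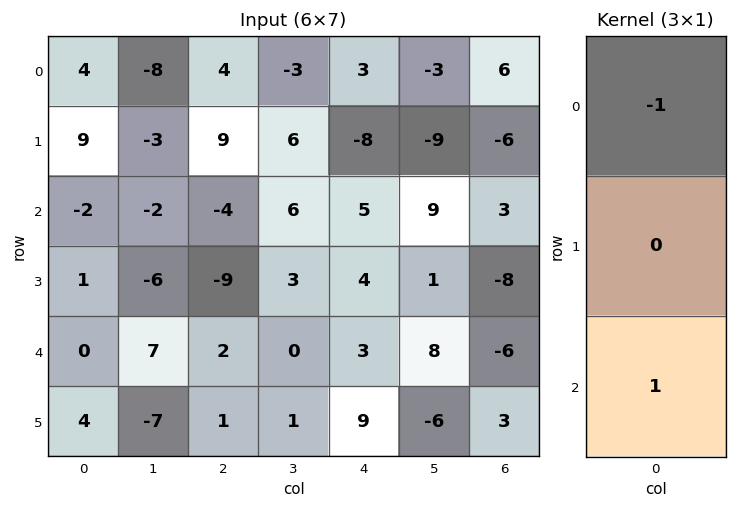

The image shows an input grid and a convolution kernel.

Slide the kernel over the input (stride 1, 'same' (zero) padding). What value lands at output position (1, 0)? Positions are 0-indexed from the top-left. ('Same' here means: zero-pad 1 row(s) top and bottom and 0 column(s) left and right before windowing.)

-6

The receptive field on the zero-padded input at this output position is [4 / 9 / -2]. Elementwise product with the kernel and sum: 4·-1 + -2·1.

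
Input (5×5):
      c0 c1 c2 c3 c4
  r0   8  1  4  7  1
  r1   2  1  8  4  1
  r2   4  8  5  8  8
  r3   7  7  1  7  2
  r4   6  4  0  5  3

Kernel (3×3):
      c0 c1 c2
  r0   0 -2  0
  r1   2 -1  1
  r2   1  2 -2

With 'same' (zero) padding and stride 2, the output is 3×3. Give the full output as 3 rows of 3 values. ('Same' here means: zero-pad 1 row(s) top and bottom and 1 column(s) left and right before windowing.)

Output[0,0]: The receptive field on the zero-padded input at this output position is [0 0 0 / 0 8 1 / 0 2 1]. Elementwise product with the kernel and sum: 0·-2 + 0·2 + 8·-1 + 1·1 + 0·1 + 2·2 + 1·-2.
Output[0,1]: The receptive field on the zero-padded input at this output position is [0 0 0 / 1 4 7 / 1 8 4]. Elementwise product with the kernel and sum: 0·-2 + 1·2 + 4·-1 + 7·1 + 1·1 + 8·2 + 4·-2.

-5 14 19
0 -2 17
-16 11 3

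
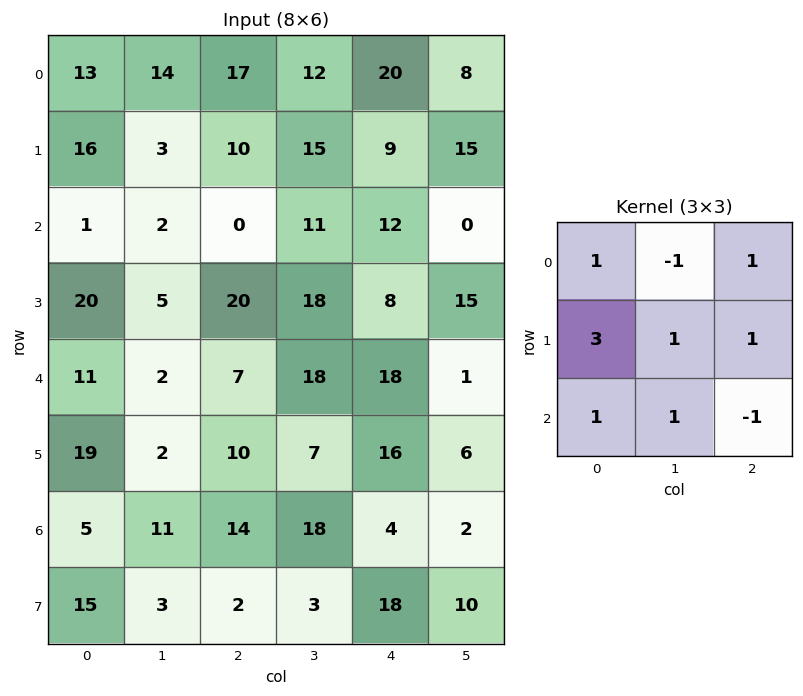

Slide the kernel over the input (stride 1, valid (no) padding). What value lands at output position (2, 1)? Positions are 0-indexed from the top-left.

57

The receptive field on the input at this output position is [2 0 11 / 5 20 18 / 2 7 18]. Elementwise product with the kernel and sum: 2·1 + 0·-1 + 11·1 + 5·3 + 20·1 + 18·1 + 2·1 + 7·1 + 18·-1.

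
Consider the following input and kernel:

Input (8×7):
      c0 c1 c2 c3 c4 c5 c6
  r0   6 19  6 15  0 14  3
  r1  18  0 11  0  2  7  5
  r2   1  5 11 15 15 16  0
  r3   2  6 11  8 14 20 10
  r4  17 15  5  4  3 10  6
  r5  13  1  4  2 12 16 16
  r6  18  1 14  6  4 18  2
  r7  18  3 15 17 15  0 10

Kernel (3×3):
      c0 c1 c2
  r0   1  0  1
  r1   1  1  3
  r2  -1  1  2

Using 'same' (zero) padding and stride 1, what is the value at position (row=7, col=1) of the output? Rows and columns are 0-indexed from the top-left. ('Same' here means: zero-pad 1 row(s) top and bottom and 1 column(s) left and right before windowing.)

The receptive field on the zero-padded input at this output position is [18 1 14 / 18 3 15 / 0 0 0]. Elementwise product with the kernel and sum: 18·1 + 14·1 + 18·1 + 3·1 + 15·3 + 0·-1 + 0·1 + 0·2.

98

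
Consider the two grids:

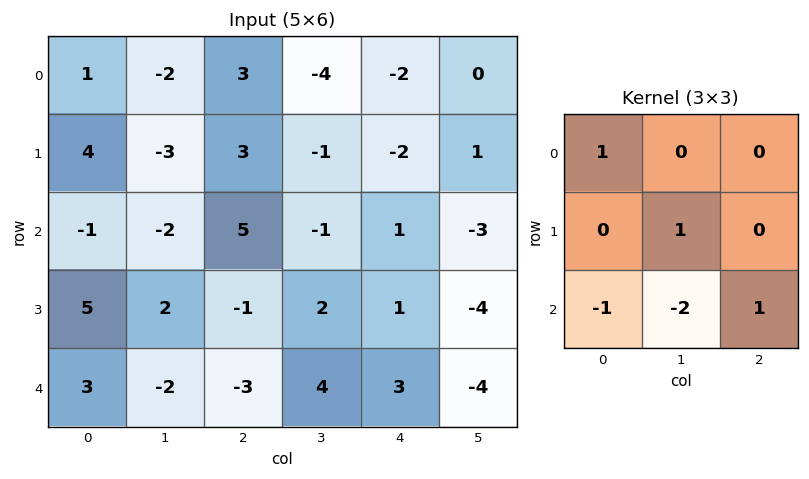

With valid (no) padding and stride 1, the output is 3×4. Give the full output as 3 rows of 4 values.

Output[0,0]: The receptive field on the input at this output position is [1 -2 3 / 4 -3 3 / -1 -2 5]. Elementwise product with the kernel and sum: 1·1 + -3·1 + -1·-1 + -2·-2 + 5·1.
Output[0,1]: The receptive field on the input at this output position is [-2 3 -4 / -3 3 -1 / -2 5 -1]. Elementwise product with the kernel and sum: -2·1 + 3·1 + -2·-1 + 5·-2 + -1·1.

8 -8 0 -10
-8 4 0 -8
-1 9 5 -14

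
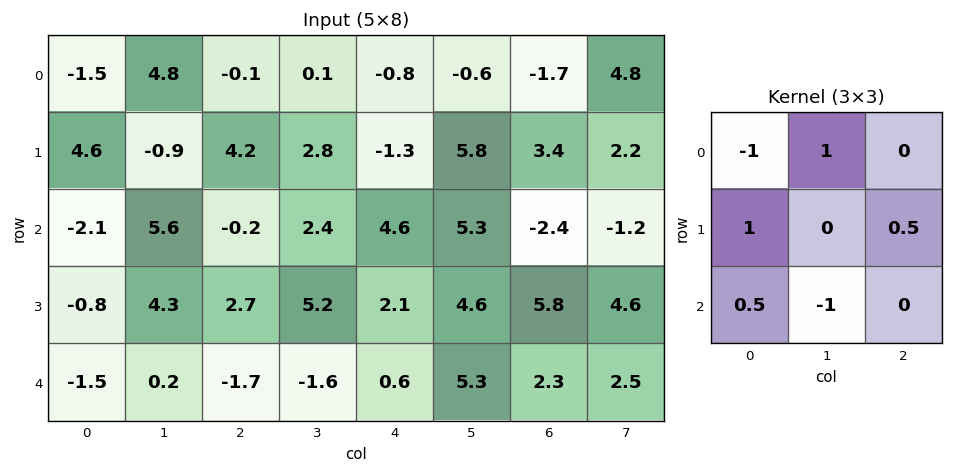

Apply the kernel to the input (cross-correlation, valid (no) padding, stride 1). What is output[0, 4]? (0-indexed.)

-2.4

The receptive field on the input at this output position is [-0.8 -0.6 -1.7 / -1.3 5.8 3.4 / 4.6 5.3 -2.4]. Elementwise product with the kernel and sum: -0.8·-1 + -0.6·1 + -1.3·1 + 3.4·0.5 + 4.6·0.5 + 5.3·-1.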